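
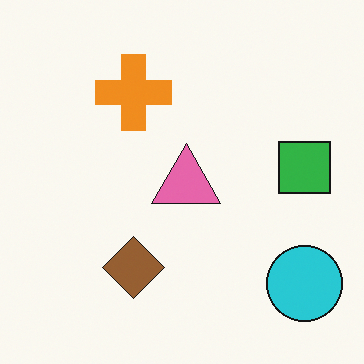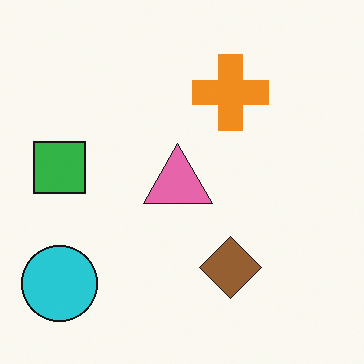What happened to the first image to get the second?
It was flipped horizontally (left ↔ right).

The cyan circle is in the bottom-right of the first image and the bottom-left of the second — shapes on opposite sides of the vertical midline have swapped in a mirror flip.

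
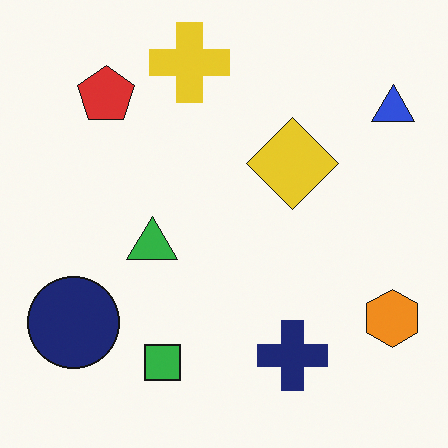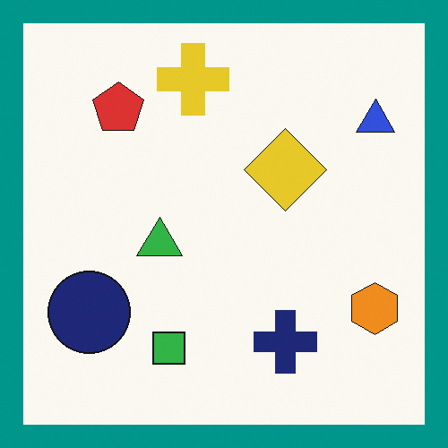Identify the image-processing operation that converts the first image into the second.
Framed with a teal border.

A solid teal frame runs around the edge of the second image, with the content slightly shrunk inside it.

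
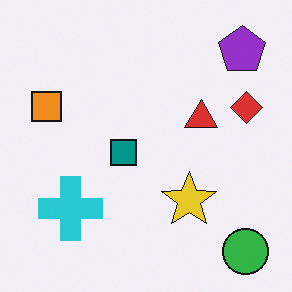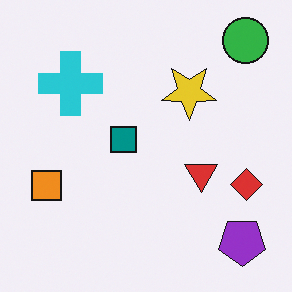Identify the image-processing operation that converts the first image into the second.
The second image is the first flipped vertically (top ↔ bottom).

The green circle is in the bottom-right of the first image and the top-right of the second — shapes on opposite sides of the horizontal midline have swapped in a mirror flip.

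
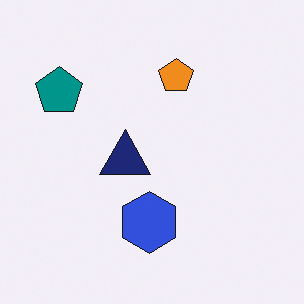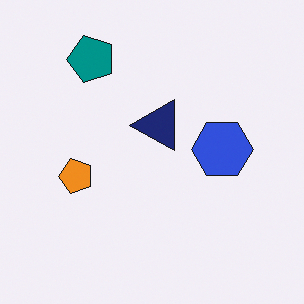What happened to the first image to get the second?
It was transposed (reflected across the top-left ↔ bottom-right diagonal).

Shapes have swapped their row and column positions — what was in the top-right is now in the bottom-left — a diagonal reflection.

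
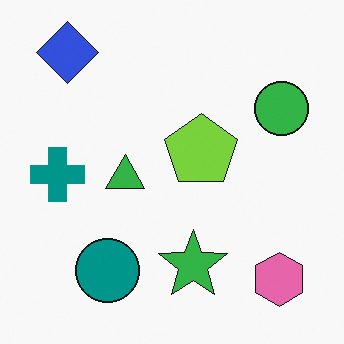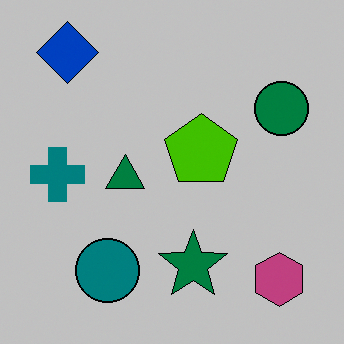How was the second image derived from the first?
The second image is the first aggressively posterized.

Each flat color has snapped to a coarser quantized level — most visibly, the near-white background has dropped to a flat grey.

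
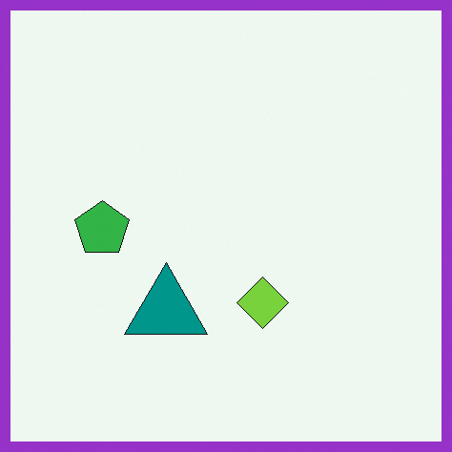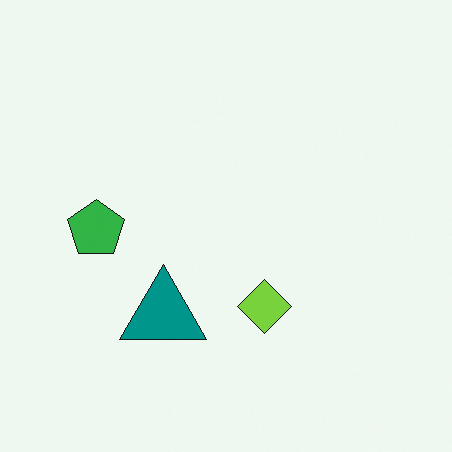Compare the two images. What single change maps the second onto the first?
This is the original image framed with a purple border.

A solid purple frame runs around the edge of the first image, with the content slightly shrunk inside it.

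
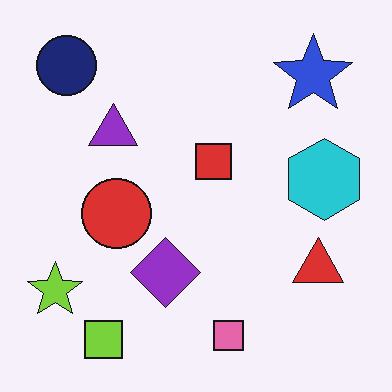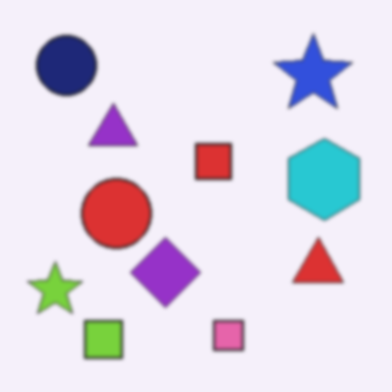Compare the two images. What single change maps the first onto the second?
The image was lightly blurred.

Shape edges and outlines are uniformly softened across the whole image.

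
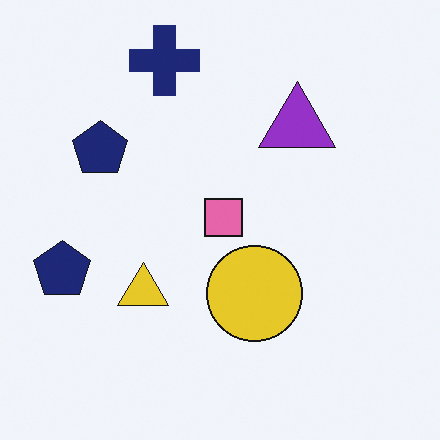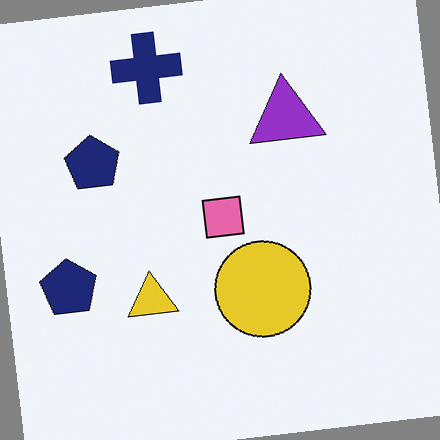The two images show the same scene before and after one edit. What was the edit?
The transformation is: rotated counter-clockwise by a slight angle.

Every shape is tilted by the same angle and the image corners show triangular fill wedges — a whole-image rotation by a non-right angle.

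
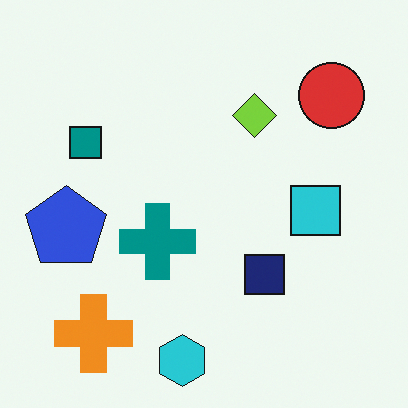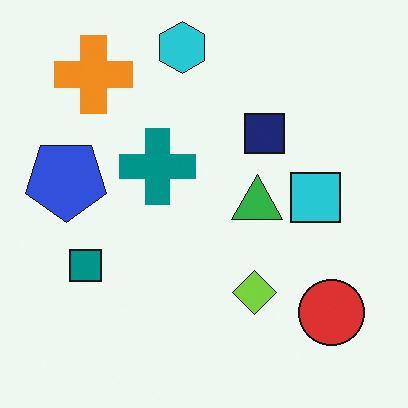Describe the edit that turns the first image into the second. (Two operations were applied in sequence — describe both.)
The image was flipped vertically (top ↔ bottom), then overlaid with an additional green triangle.

The cyan hexagon is in the bottom of the first image and the top of the second — shapes on opposite sides of the horizontal midline have swapped in a mirror flip. A green triangle appears in the second image that is absent from the first.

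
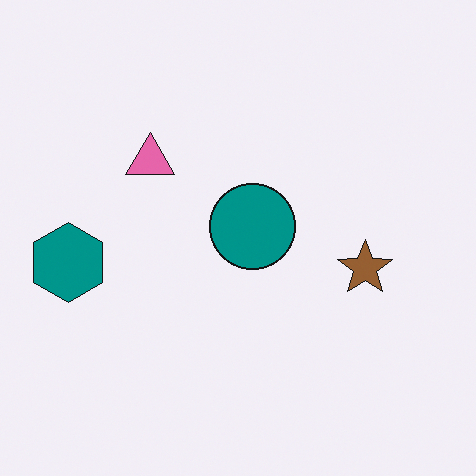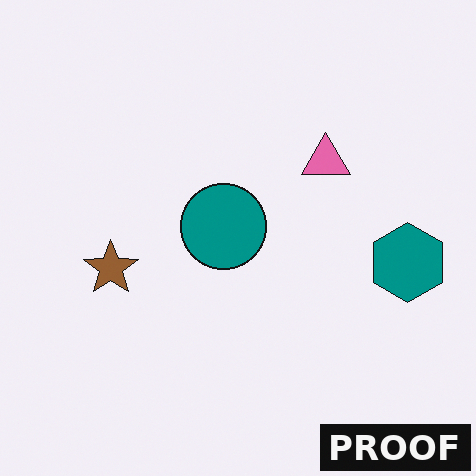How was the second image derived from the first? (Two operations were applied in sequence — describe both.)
Flipped horizontally (left ↔ right), then watermarked with the text "PROOF" in the lower-right corner.

The teal hexagon is in the left of the first image and the right of the second — shapes on opposite sides of the vertical midline have swapped in a mirror flip. A dark label reading "PROOF" appears in the lower-right corner.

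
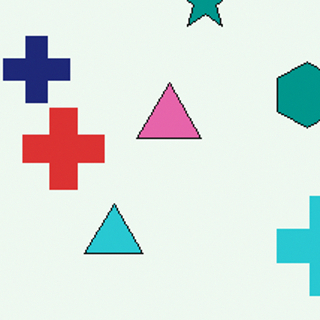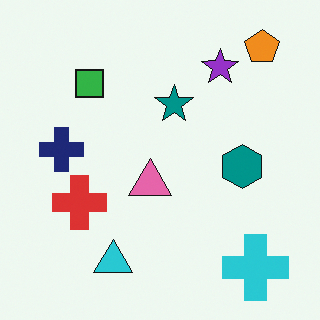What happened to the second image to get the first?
Cropped slightly and scaled back up.

The visible shapes are larger and the field of view is narrower; shapes near the original edges may be partly or wholly outside the frame — a crop-and-rescale.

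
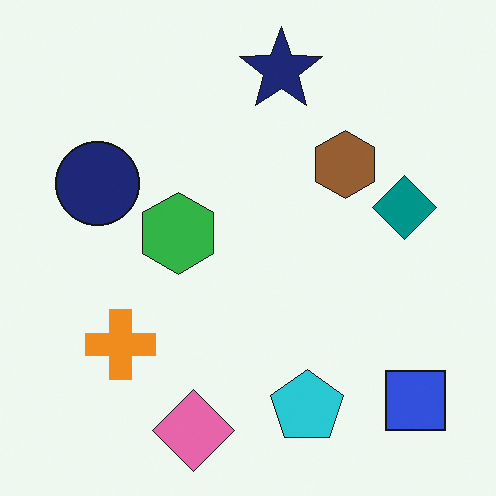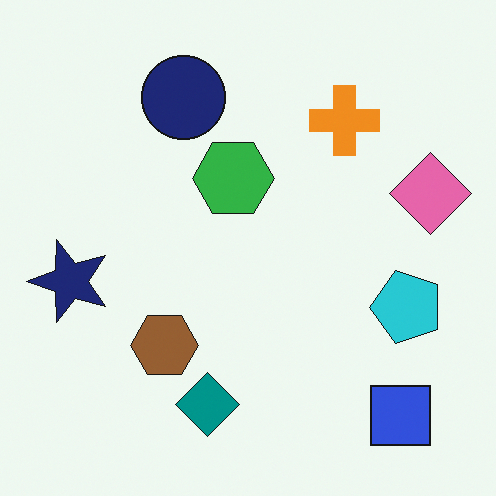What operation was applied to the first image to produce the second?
This is the original image transposed (reflected across the top-left ↔ bottom-right diagonal).

Shapes have swapped their row and column positions — what was in the top-right is now in the bottom-left — a diagonal reflection.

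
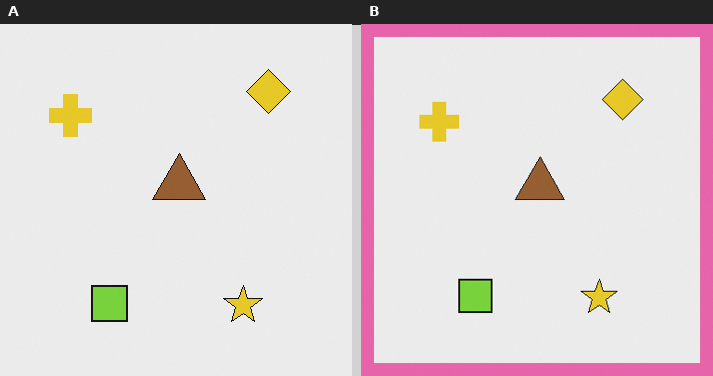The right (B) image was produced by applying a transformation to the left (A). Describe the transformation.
This is the original image framed with a pink border.

A solid pink frame runs around the edge of the right (B) image, with the content slightly shrunk inside it.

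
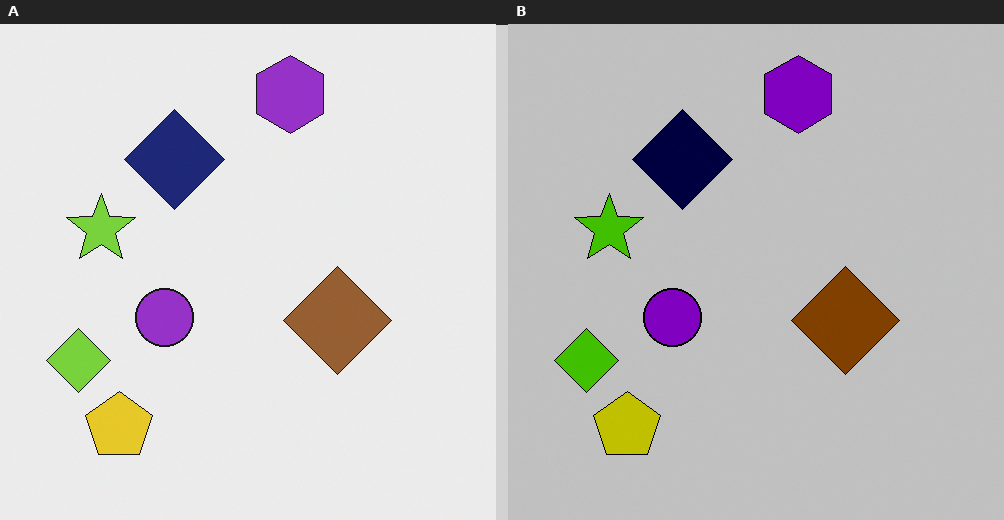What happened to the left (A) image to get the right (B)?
The right (B) image is the left (A) aggressively posterized.

Each flat color has snapped to a coarser quantized level — most visibly, the near-white background has dropped to a flat grey.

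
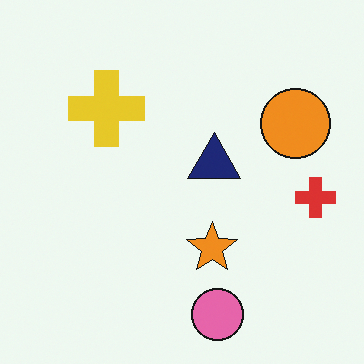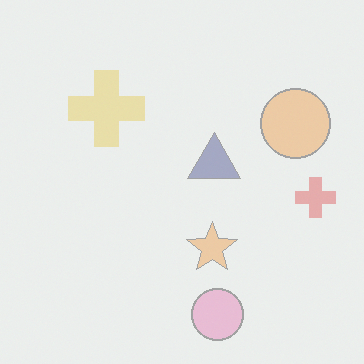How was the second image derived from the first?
This is the original image given much lower contrast.

Tones are pushed toward mid-grey across the whole image — a global contrast change.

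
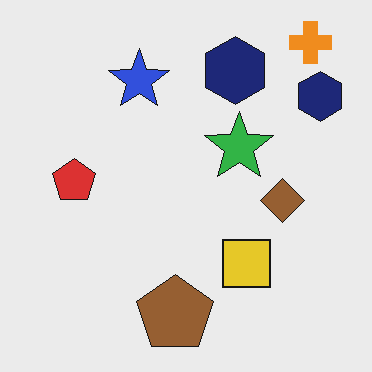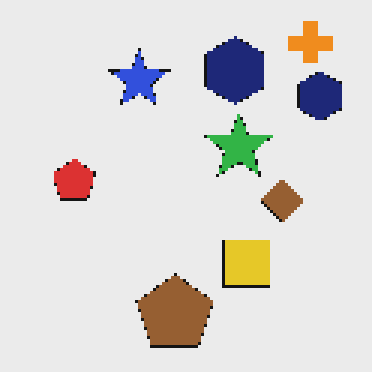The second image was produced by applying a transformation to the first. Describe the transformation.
It was lightly pixelated (a mild mosaic effect).

Shapes are reduced to large square blocks; fine edges and outlines are lost — a downscale-then-upscale (mosaic) effect.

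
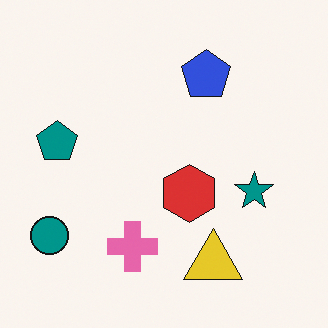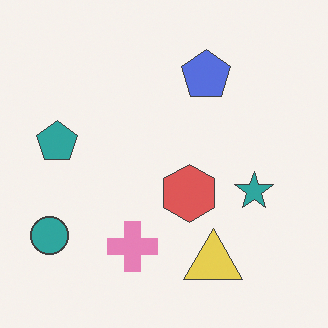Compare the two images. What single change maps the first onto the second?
The transformation is: given slightly reduced contrast.

Tones are pushed toward mid-grey across the whole image — a global contrast change.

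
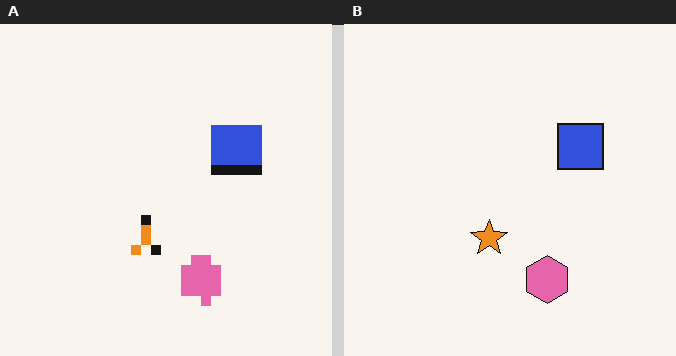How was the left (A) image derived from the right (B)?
The left (A) image is the right (B) coarsely pixelated.

Shapes are reduced to large square blocks; fine edges and outlines are lost — a downscale-then-upscale (mosaic) effect.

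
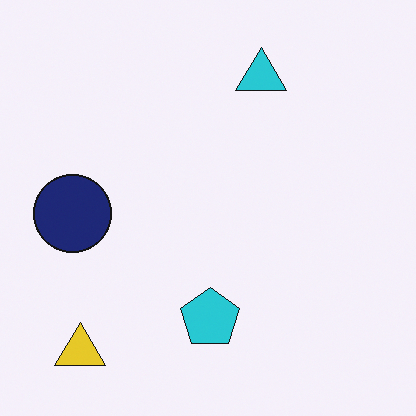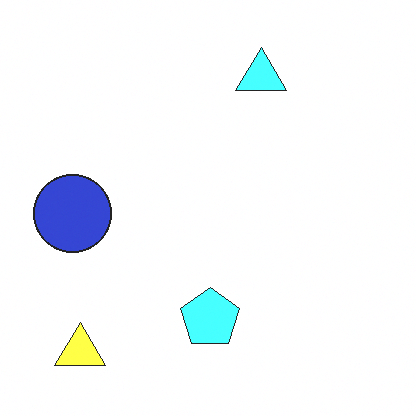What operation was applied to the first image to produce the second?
The image was noticeably brightened.

Every pixel — background and shapes alike — is uniformly brightened.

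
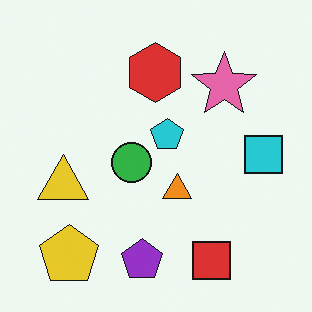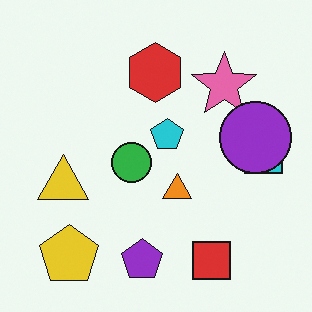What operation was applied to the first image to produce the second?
The second image is the first overlaid with an additional purple circle.

A purple circle appears in the second image that is absent from the first.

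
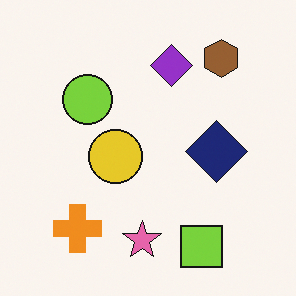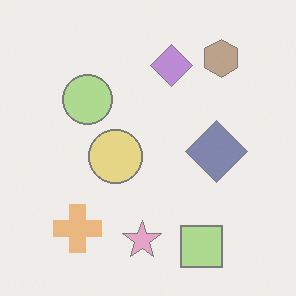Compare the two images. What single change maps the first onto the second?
This is the original image given much lower contrast.

Tones are pushed toward mid-grey across the whole image — a global contrast change.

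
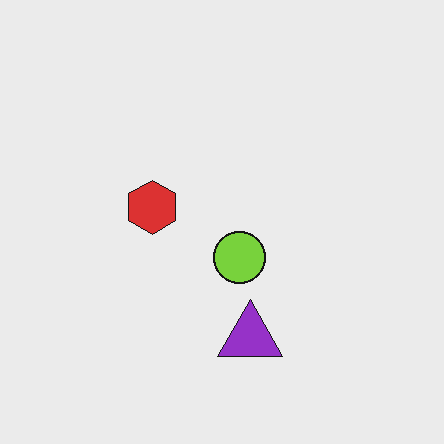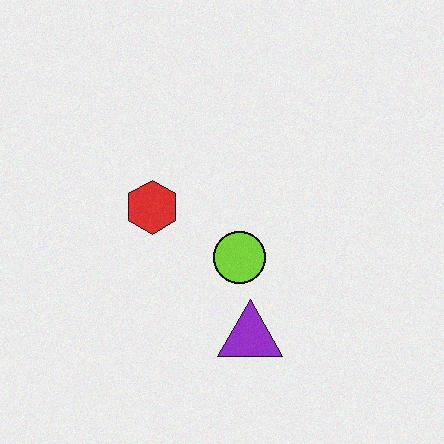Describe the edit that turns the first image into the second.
The image was degraded with subtle gaussian noise.

Random speckle covers the whole image, including the flat background.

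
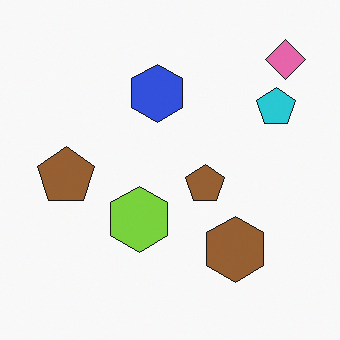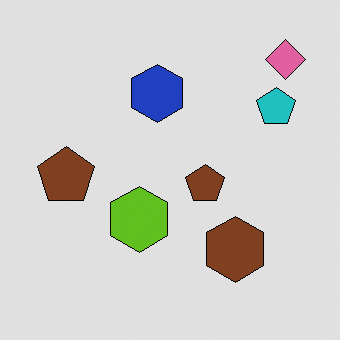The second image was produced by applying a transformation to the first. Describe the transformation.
Moderately posterized.

Each flat color has snapped to a coarser quantized level — most visibly, the near-white background has dropped to a flat grey.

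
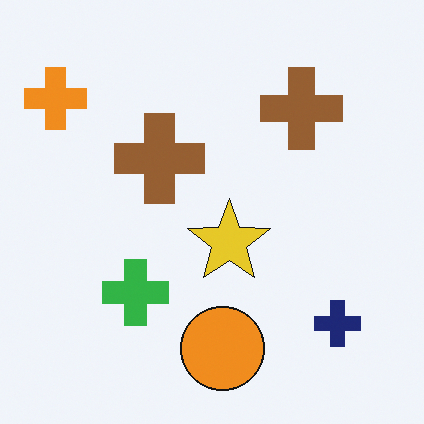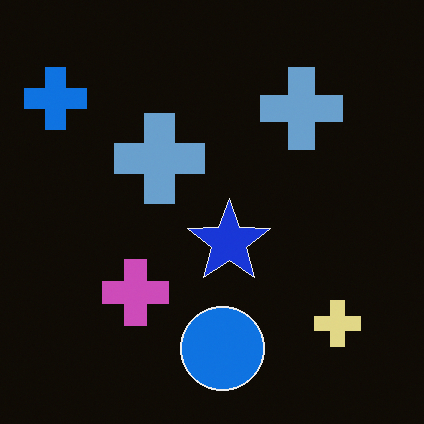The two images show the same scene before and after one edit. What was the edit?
The second image is the first color-inverted (negative).

The light background has become dark and every shape's color is its complement — a photographic negative.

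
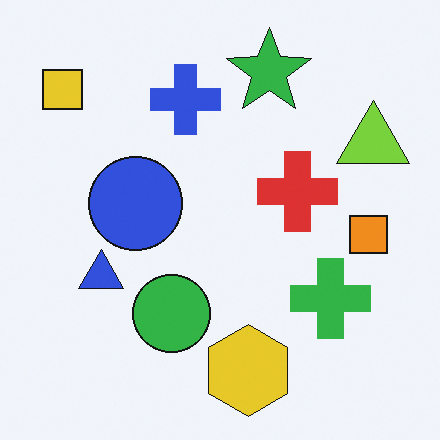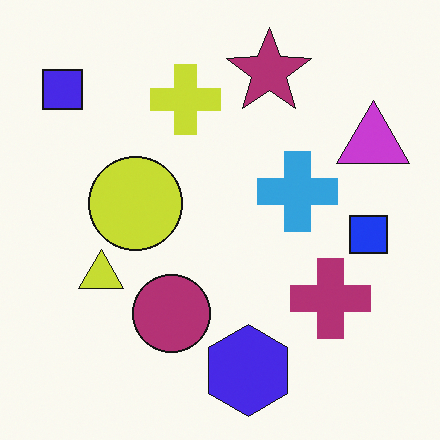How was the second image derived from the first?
This is the original image hue-shifted through roughly half the color wheel.

Every shape's color has rotated by the same amount around the hue wheel — a uniform hue shift.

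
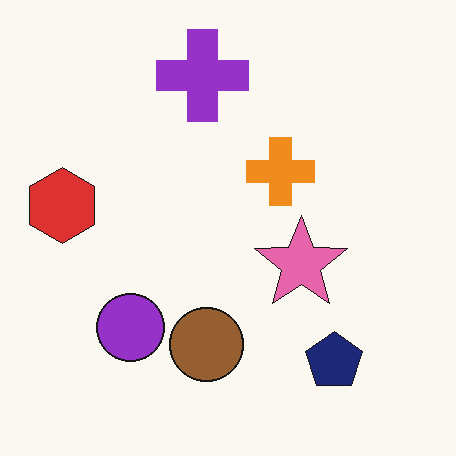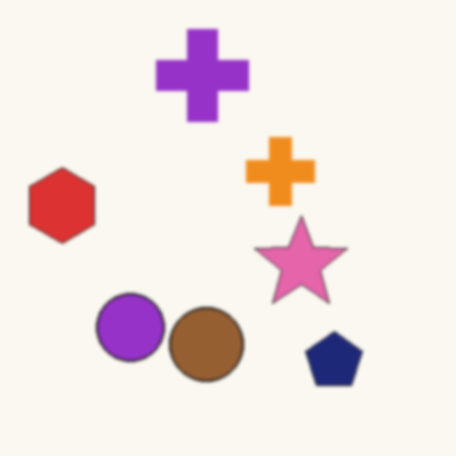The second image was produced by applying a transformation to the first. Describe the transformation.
The second image is the first lightly blurred.

Shape edges and outlines are uniformly softened across the whole image.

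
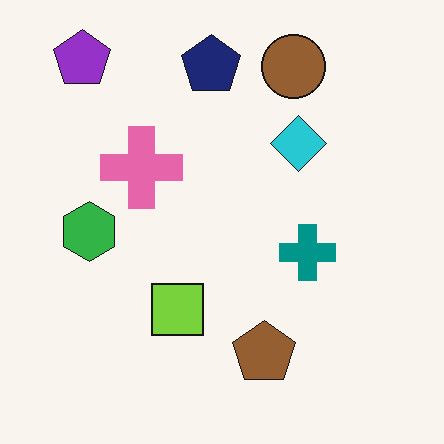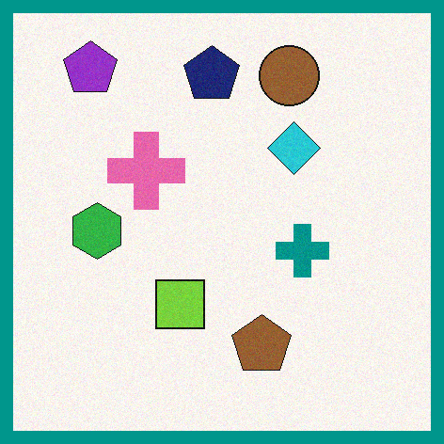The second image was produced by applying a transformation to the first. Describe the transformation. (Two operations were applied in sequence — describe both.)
The image was degraded with subtle gaussian noise, then framed with a teal border.

Random speckle covers the whole image, including the flat background. A solid teal frame runs around the edge of the second image, with the content slightly shrunk inside it.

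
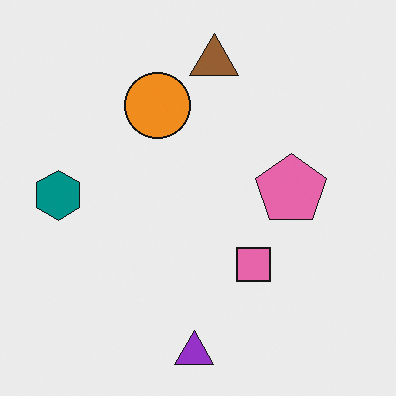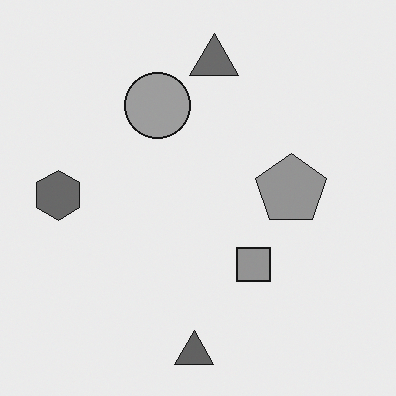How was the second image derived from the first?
This is the original image converted to grayscale.

All color is removed — every shape is now a shade of grey.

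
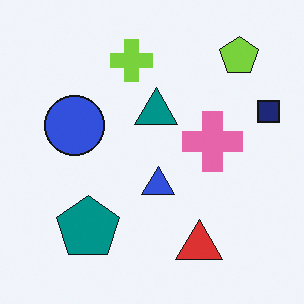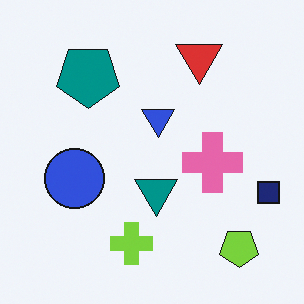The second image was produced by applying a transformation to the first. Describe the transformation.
Flipped vertically (top ↔ bottom).

The lime pentagon is in the top-right of the first image and the bottom-right of the second — shapes on opposite sides of the horizontal midline have swapped in a mirror flip.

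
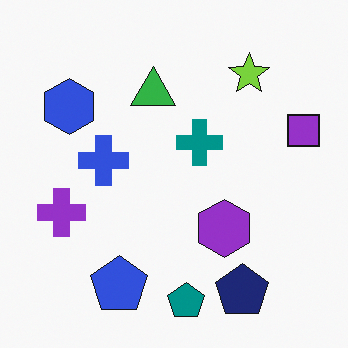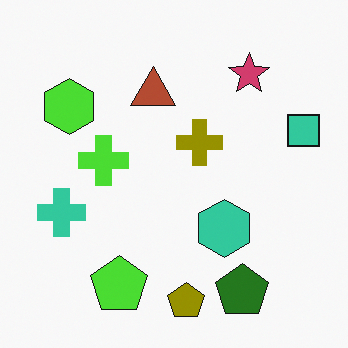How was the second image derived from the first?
The image was hue-shifted by a large amount.

Every shape's color has rotated by the same amount around the hue wheel — a uniform hue shift.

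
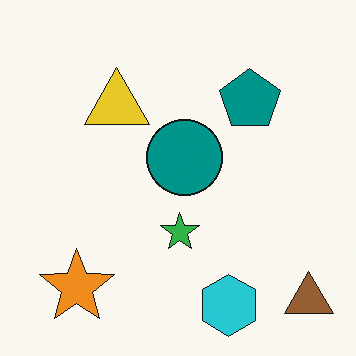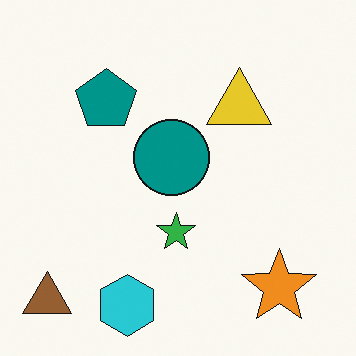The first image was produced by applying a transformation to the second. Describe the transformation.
The image was flipped horizontally (left ↔ right).

The brown triangle is in the bottom-left of the second image and the bottom-right of the first — shapes on opposite sides of the vertical midline have swapped in a mirror flip.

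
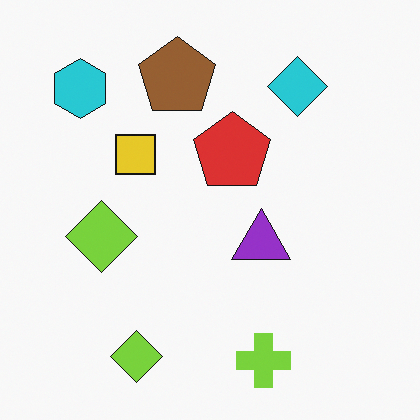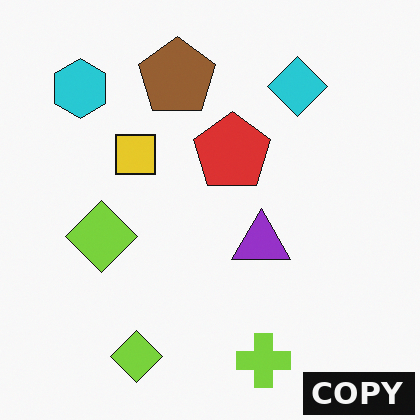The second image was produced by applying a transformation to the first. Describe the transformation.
The image was watermarked with the text "COPY" in the lower-right corner.

A dark label reading "COPY" appears in the lower-right corner.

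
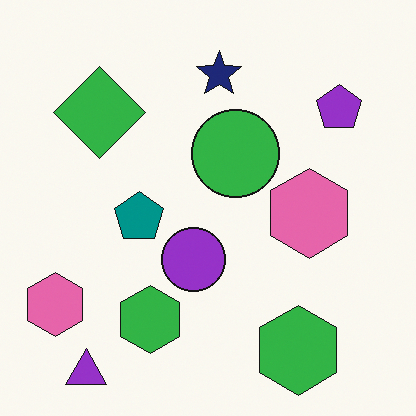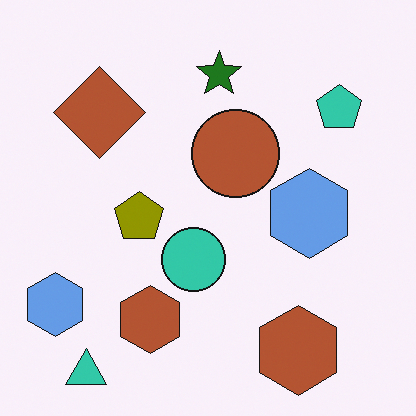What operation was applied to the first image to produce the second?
This is the original image hue-shifted by a large amount.

Every shape's color has rotated by the same amount around the hue wheel — a uniform hue shift.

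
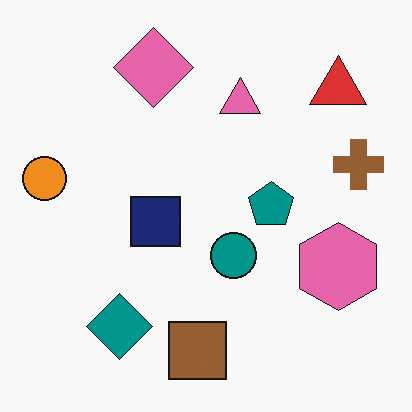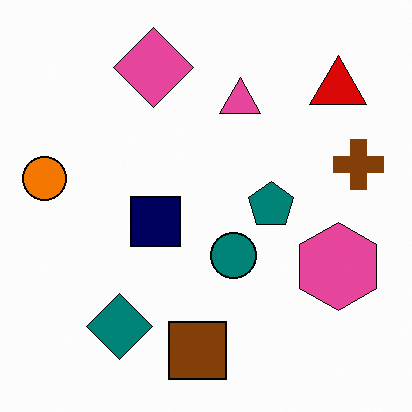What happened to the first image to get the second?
It was given slightly increased contrast.

Tones are pushed away from mid-grey across the whole image — a global contrast change.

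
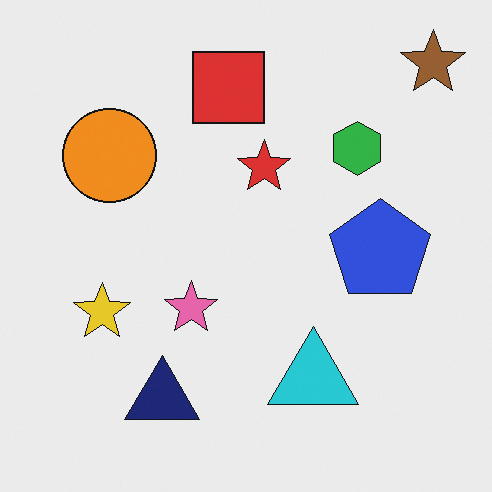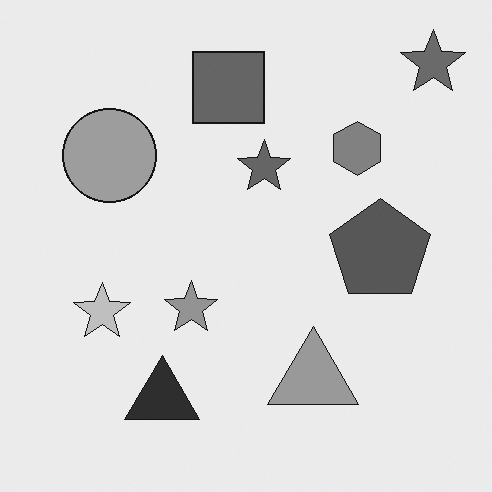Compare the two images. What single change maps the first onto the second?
The transformation is: converted to grayscale.

All color is removed — every shape is now a shade of grey.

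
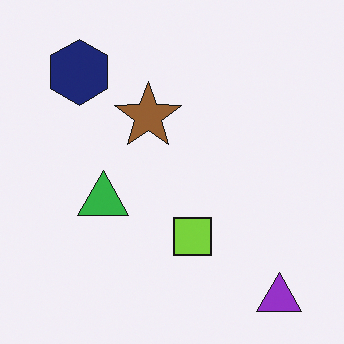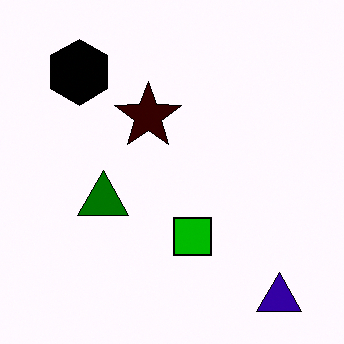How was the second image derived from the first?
Boosted in contrast.

Tones are pushed away from mid-grey across the whole image — a global contrast change.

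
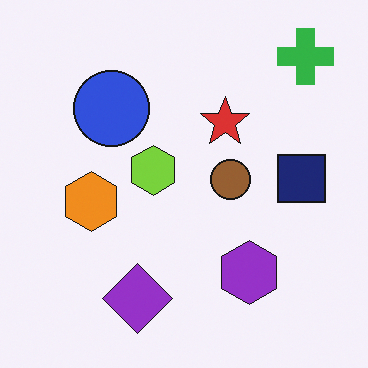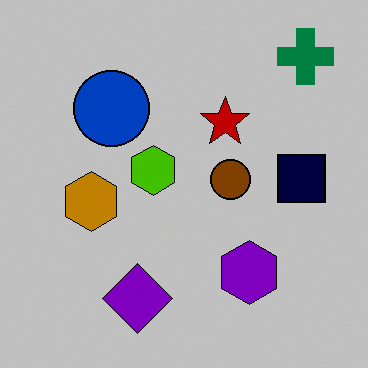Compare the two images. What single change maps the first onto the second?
This is the original image heavily posterized to just a handful of flat colors.

Each flat color has snapped to a coarser quantized level — most visibly, the near-white background has dropped to a flat grey.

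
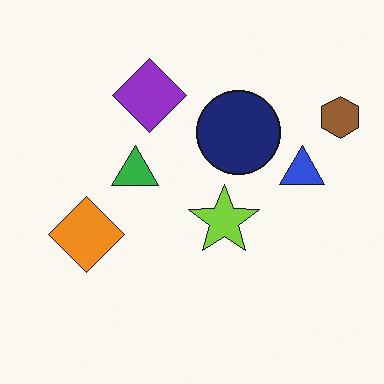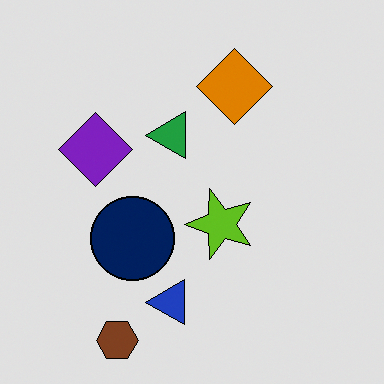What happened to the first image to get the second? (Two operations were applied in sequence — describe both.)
The image was transposed (reflected across the top-left ↔ bottom-right diagonal), then posterized to a reduced palette.

Shapes have swapped their row and column positions — what was in the top-right is now in the bottom-left — a diagonal reflection. Each flat color has snapped to a coarser quantized level — most visibly, the near-white background has dropped to a flat grey.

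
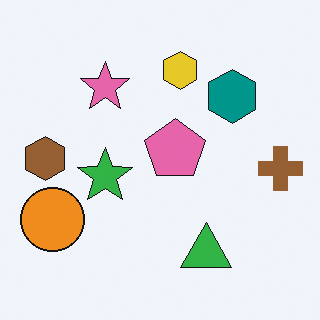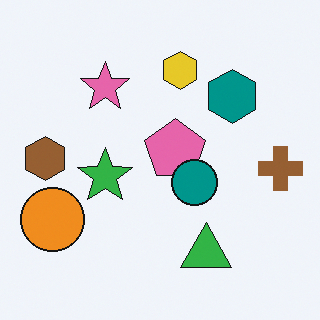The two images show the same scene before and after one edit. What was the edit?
It was overlaid with an additional teal circle.

A teal circle appears in the second image that is absent from the first.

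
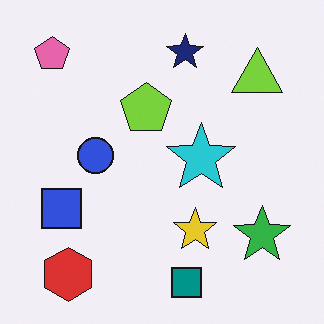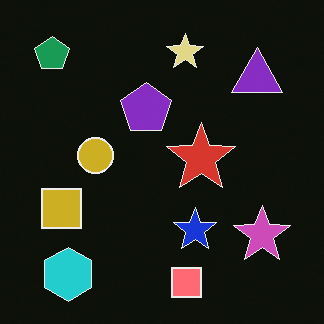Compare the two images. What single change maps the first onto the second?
The second image is the first color-inverted (negative).

The light background has become dark and every shape's color is its complement — a photographic negative.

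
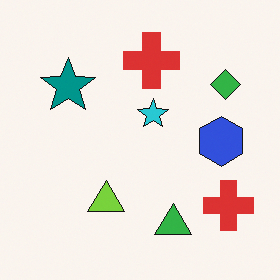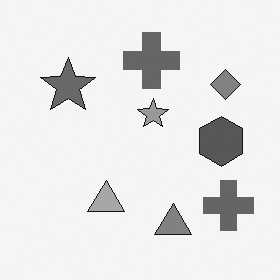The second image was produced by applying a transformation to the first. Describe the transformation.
The second image is the first converted to grayscale.

All color is removed — every shape is now a shade of grey.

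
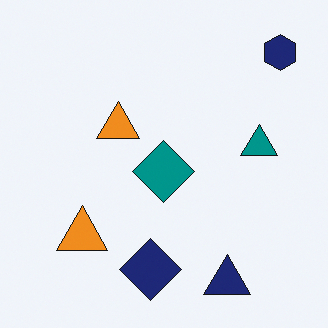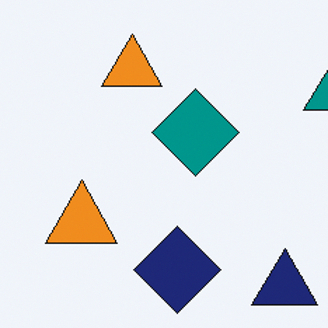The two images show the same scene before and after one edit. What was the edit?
The image was cropped slightly and scaled back up.

The visible shapes are larger and the field of view is narrower; shapes near the original edges may be partly or wholly outside the frame — a crop-and-rescale.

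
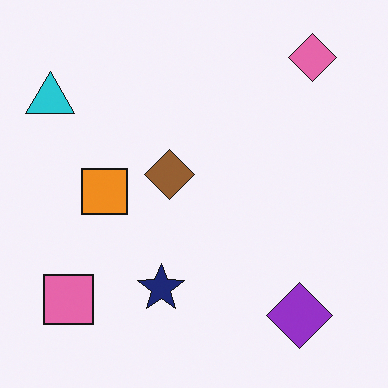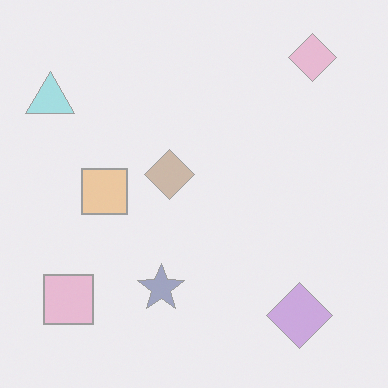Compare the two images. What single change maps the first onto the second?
It was given much lower contrast.

Tones are pushed toward mid-grey across the whole image — a global contrast change.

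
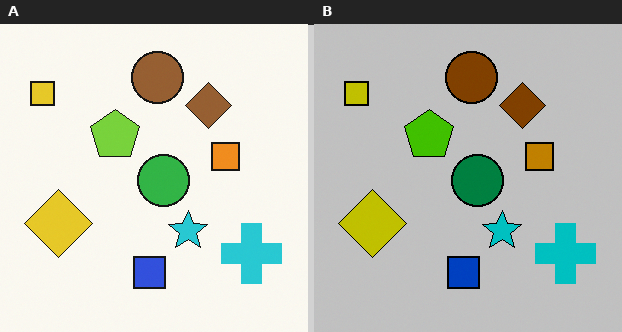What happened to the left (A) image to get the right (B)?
The image was heavily posterized to just a handful of flat colors.

Each flat color has snapped to a coarser quantized level — most visibly, the near-white background has dropped to a flat grey.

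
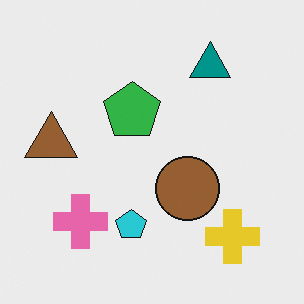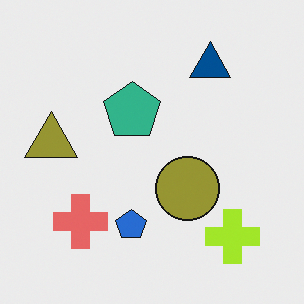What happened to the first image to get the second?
This is the original image hue-shifted by a small amount.

Every shape's color has rotated by the same amount around the hue wheel — a uniform hue shift.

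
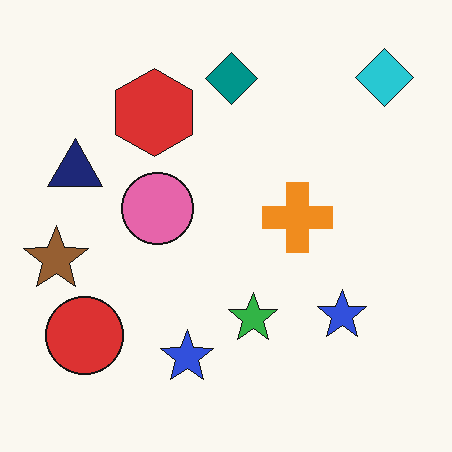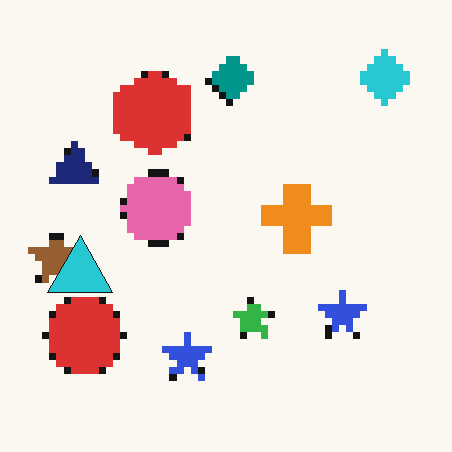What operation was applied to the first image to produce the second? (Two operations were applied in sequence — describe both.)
The second image is the first moderately pixelated, then overlaid with an additional cyan triangle.

Shapes are reduced to large square blocks; fine edges and outlines are lost — a downscale-then-upscale (mosaic) effect. A cyan triangle appears in the second image that is absent from the first.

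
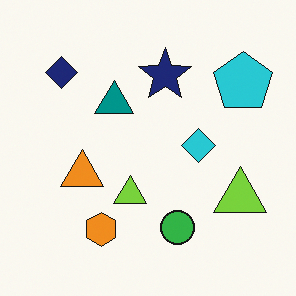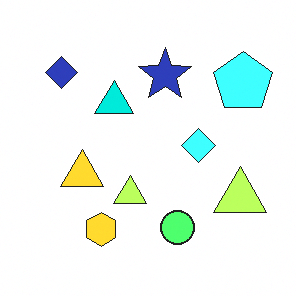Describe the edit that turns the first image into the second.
Noticeably brightened.

Every pixel — background and shapes alike — is uniformly brightened.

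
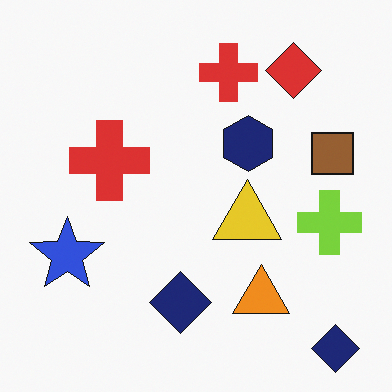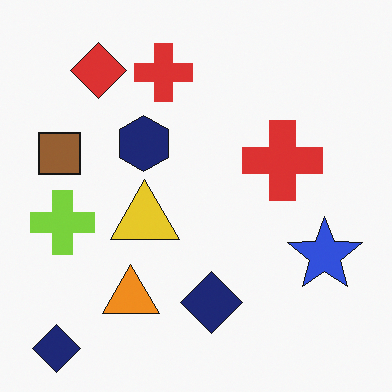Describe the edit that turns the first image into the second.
Flipped horizontally (left ↔ right).

The brown square is in the right of the first image and the left of the second — shapes on opposite sides of the vertical midline have swapped in a mirror flip.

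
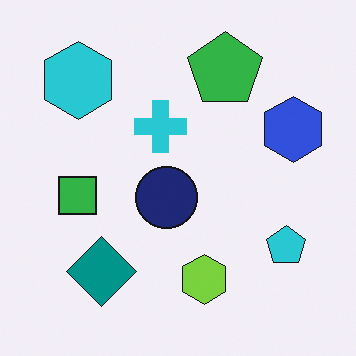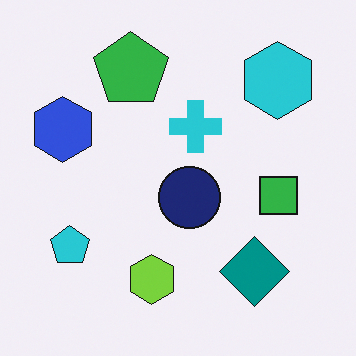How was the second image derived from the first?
The second image is the first flipped horizontally (left ↔ right).

The blue hexagon is in the right of the first image and the left of the second — shapes on opposite sides of the vertical midline have swapped in a mirror flip.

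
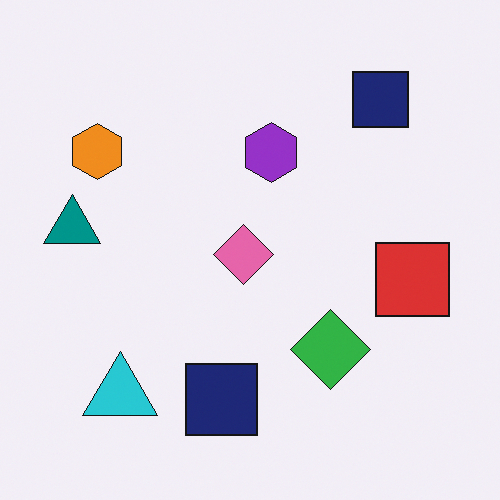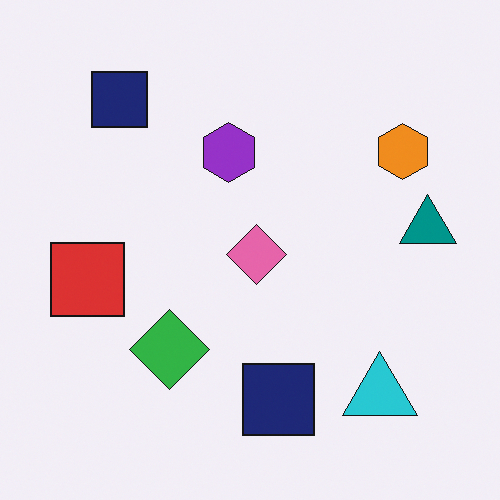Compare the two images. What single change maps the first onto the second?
The transformation is: flipped horizontally (left ↔ right).

The teal triangle is in the left of the first image and the right of the second — shapes on opposite sides of the vertical midline have swapped in a mirror flip.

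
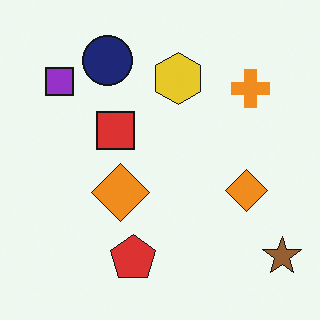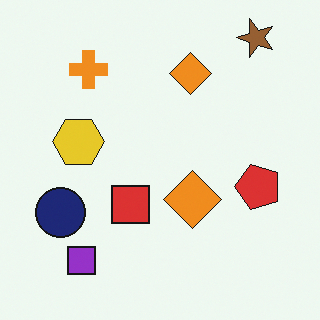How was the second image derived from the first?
This is the original image rotated 90° counter-clockwise.

The brown star sits in the bottom-right of the first image and the top-right of the second — consistent with a whole-image 90° counter-clockwise rotation.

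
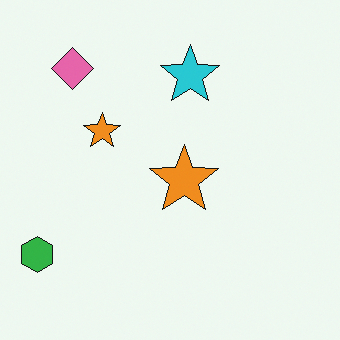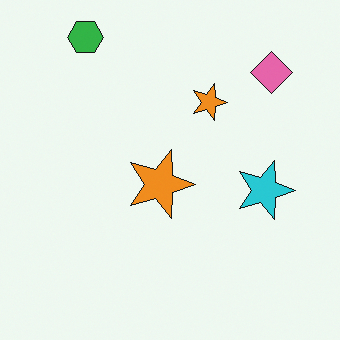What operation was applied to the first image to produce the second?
Rotated 90° clockwise.

The green hexagon sits in the bottom-left of the first image and the top-left of the second — consistent with a whole-image 90° clockwise rotation.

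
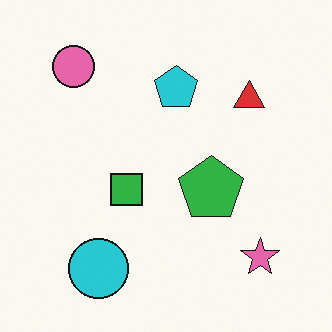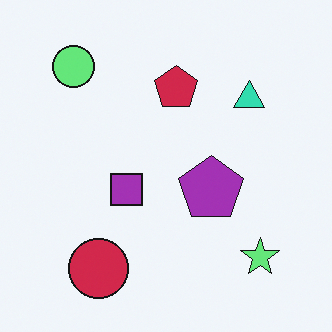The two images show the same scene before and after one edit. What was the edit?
The image was hue-shifted by a large amount.

Every shape's color has rotated by the same amount around the hue wheel — a uniform hue shift.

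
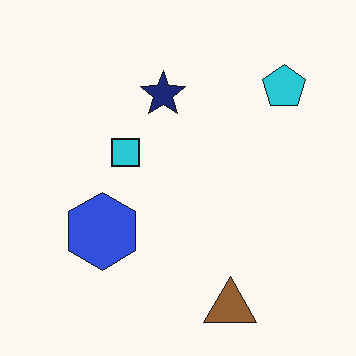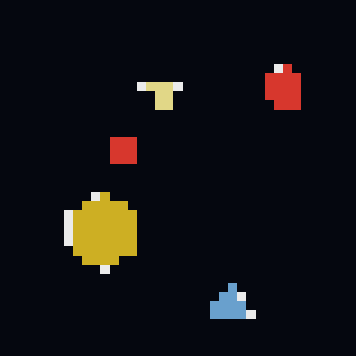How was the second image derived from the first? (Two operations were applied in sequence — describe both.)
Color-inverted (negative), then heavily pixelated into large blocks.

The light background has become dark and every shape's color is its complement — a photographic negative. Shapes are reduced to large square blocks; fine edges and outlines are lost — a downscale-then-upscale (mosaic) effect.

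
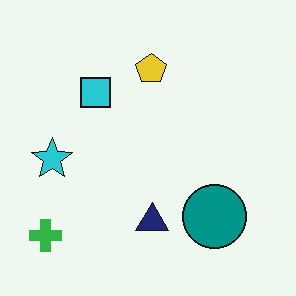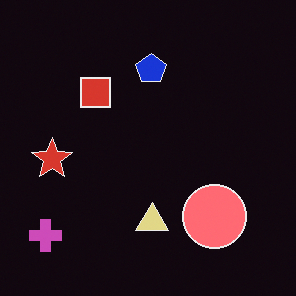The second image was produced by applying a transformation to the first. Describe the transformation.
Color-inverted (negative).

The light background has become dark and every shape's color is its complement — a photographic negative.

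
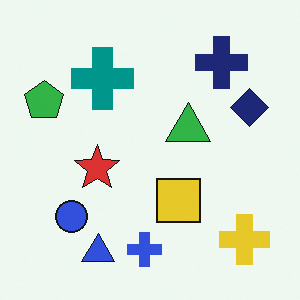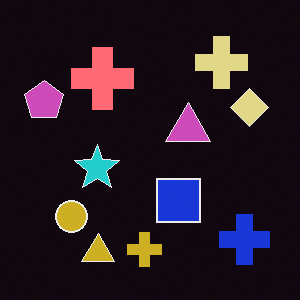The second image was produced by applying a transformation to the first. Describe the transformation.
It was color-inverted (negative).

The light background has become dark and every shape's color is its complement — a photographic negative.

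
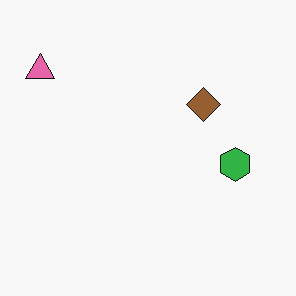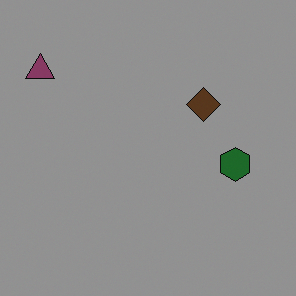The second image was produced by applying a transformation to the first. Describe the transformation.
This is the original image darkened a lot.

Every pixel — background and shapes alike — is uniformly darkened.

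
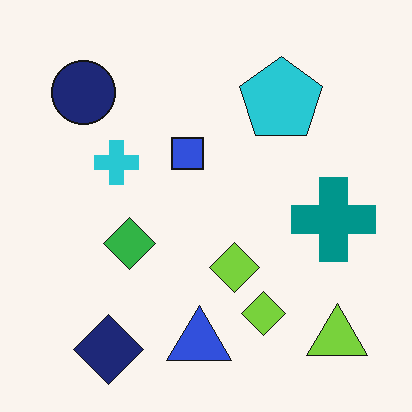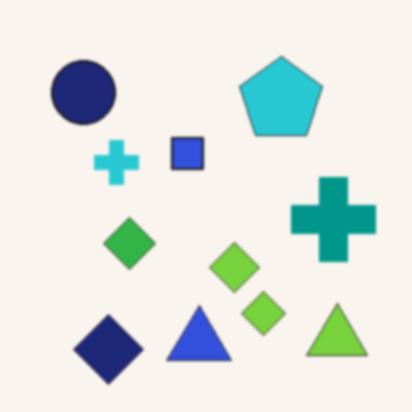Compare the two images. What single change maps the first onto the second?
The transformation is: slightly softened.

Shape edges and outlines are uniformly softened across the whole image.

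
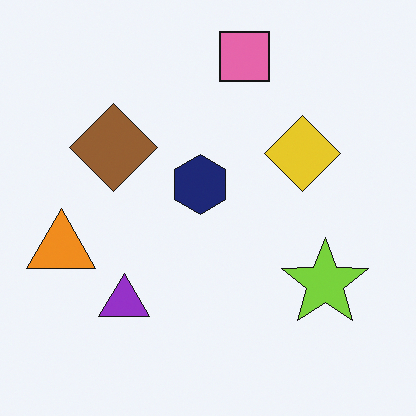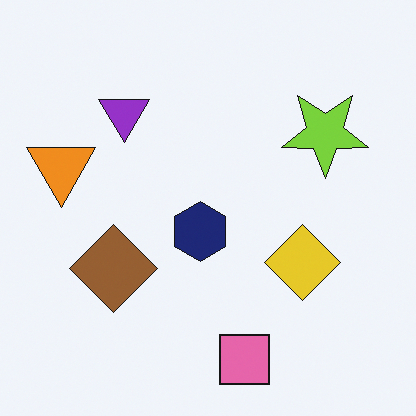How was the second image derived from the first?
The second image is the first flipped vertically (top ↔ bottom).

The pink square is in the top of the first image and the bottom of the second — shapes on opposite sides of the horizontal midline have swapped in a mirror flip.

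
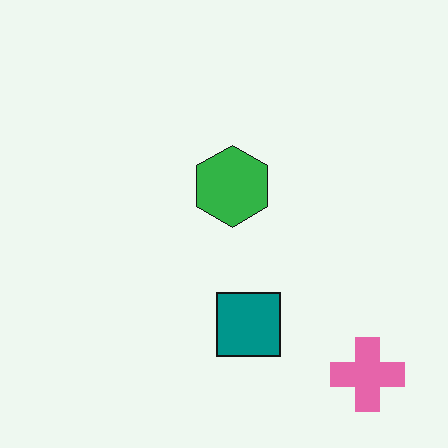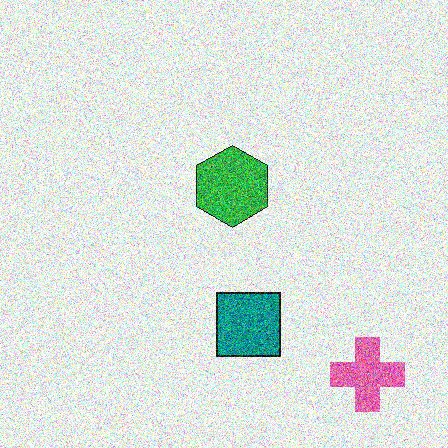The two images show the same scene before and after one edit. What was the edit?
The second image is the first degraded with a thick layer of grain.

Random speckle covers the whole image, including the flat background.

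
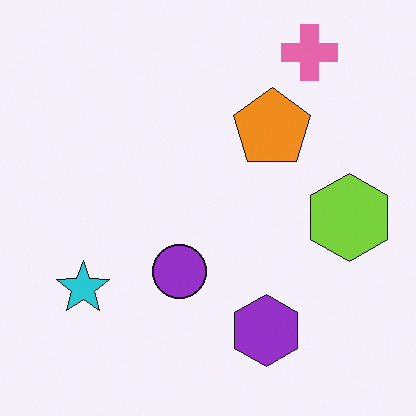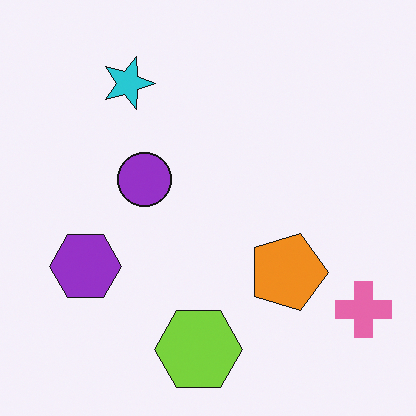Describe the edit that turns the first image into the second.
The second image is the first rotated 90° clockwise.

The pink cross sits in the top-right of the first image and the bottom-right of the second — consistent with a whole-image 90° clockwise rotation.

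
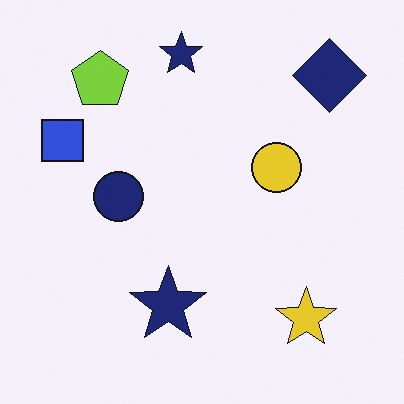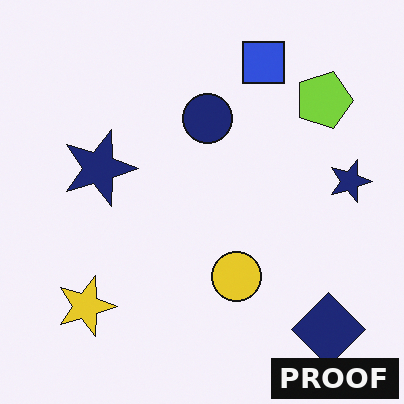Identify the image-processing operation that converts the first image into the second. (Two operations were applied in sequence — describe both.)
Rotated 90° clockwise, then watermarked with the text "PROOF" in the lower-right corner.

The navy diamond sits in the top-right of the first image and the bottom-right of the second — consistent with a whole-image 90° clockwise rotation. A dark label reading "PROOF" appears in the lower-right corner.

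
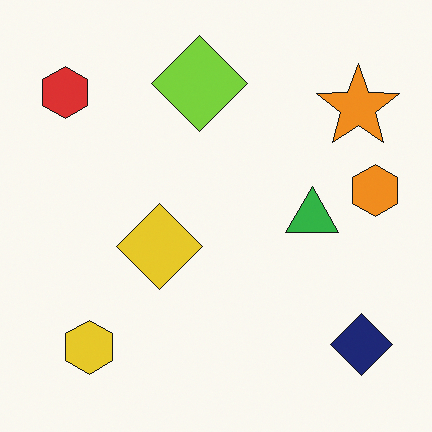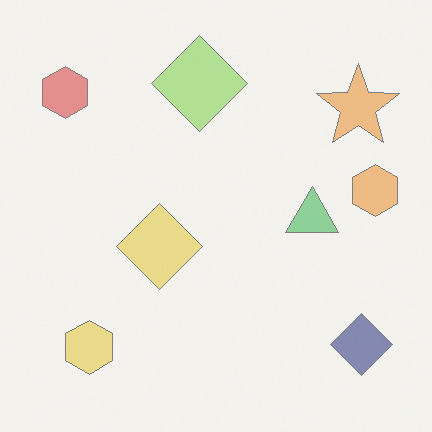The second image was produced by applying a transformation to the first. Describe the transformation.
The second image is the first washed out (contrast reduced).

Tones are pushed toward mid-grey across the whole image — a global contrast change.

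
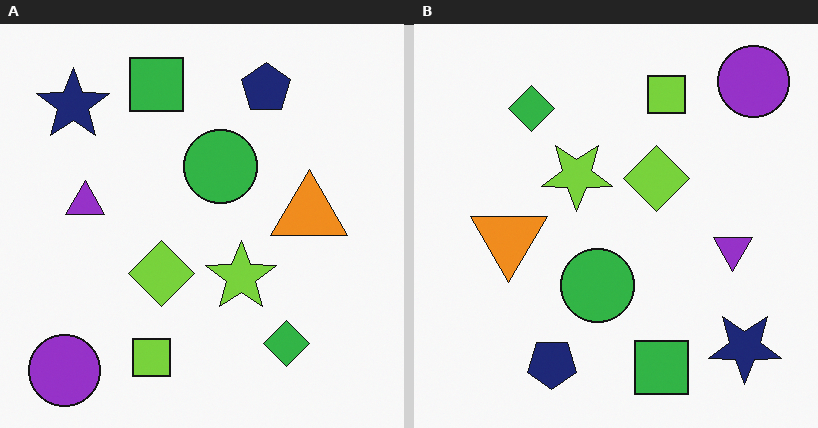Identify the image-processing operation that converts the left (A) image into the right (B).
The transformation is: rotated 180°.

The purple circle sits in the bottom-left of the left (A) image and the top-right of the right (B) — consistent with a whole-image 180° rotation.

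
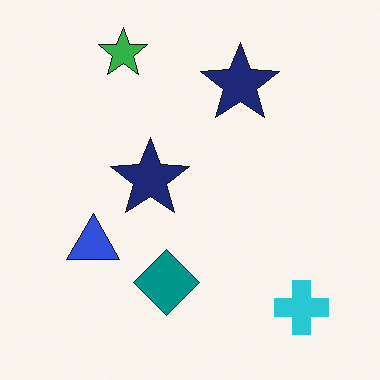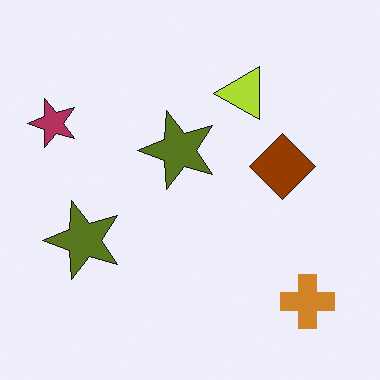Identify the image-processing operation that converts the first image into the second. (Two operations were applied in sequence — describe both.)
This is the original image hue-shifted through roughly half the color wheel, then transposed (reflected across the top-left ↔ bottom-right diagonal).

Every shape's color has rotated by the same amount around the hue wheel — a uniform hue shift. Shapes have swapped their row and column positions — what was in the top-right is now in the bottom-left — a diagonal reflection.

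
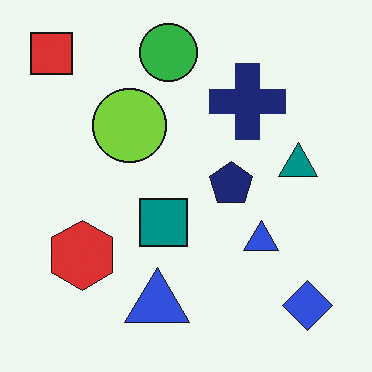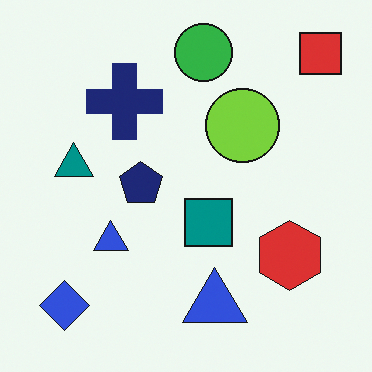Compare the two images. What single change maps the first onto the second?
Flipped horizontally (left ↔ right).

The red square is in the top-left of the first image and the top-right of the second — shapes on opposite sides of the vertical midline have swapped in a mirror flip.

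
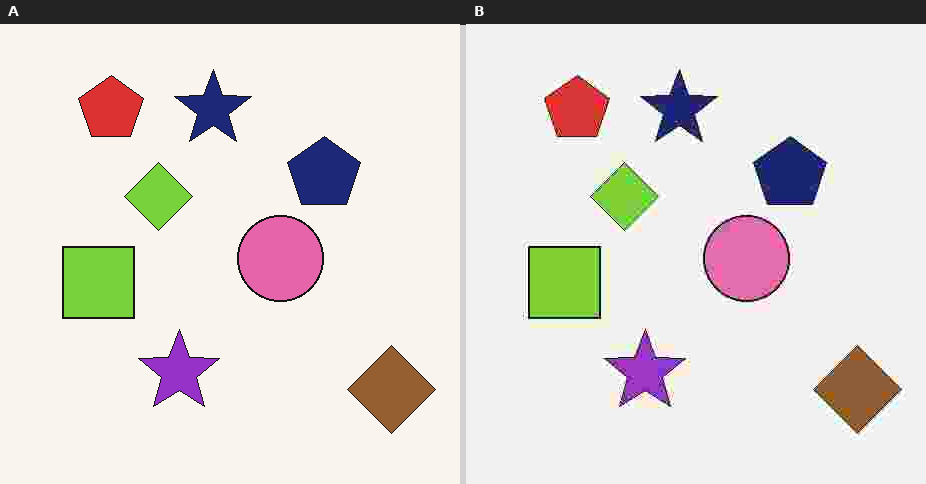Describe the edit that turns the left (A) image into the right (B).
The transformation is: degraded with heavy JPEG compression.

Blocky 8×8 compression artifacts appear around shape edges and the flat background shows ringing — characteristic JPEG degradation.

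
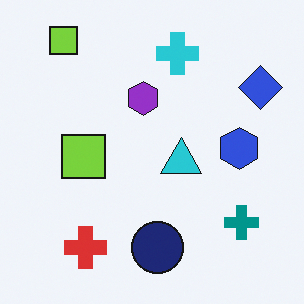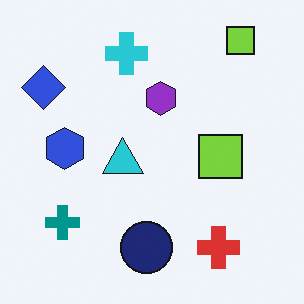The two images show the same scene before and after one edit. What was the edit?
The image was flipped horizontally (left ↔ right).

The blue diamond is in the top-right of the first image and the top-left of the second — shapes on opposite sides of the vertical midline have swapped in a mirror flip.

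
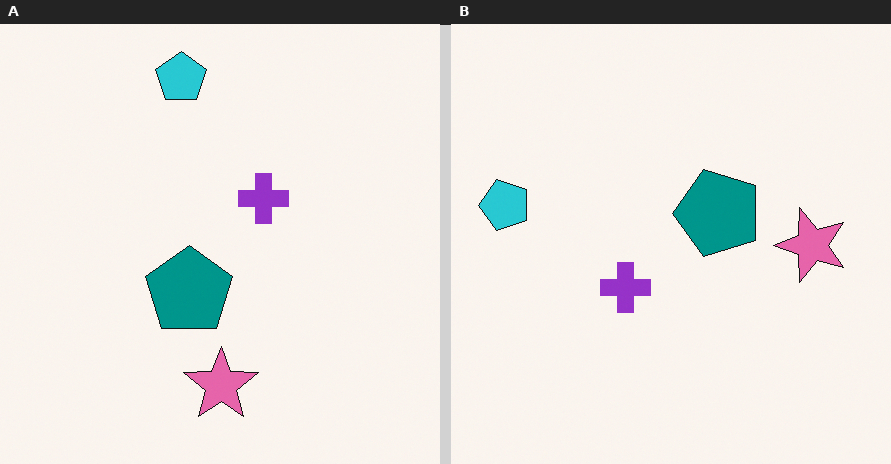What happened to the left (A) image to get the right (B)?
It was transposed (reflected across the top-left ↔ bottom-right diagonal).

Shapes have swapped their row and column positions — what was in the top-right is now in the bottom-left — a diagonal reflection.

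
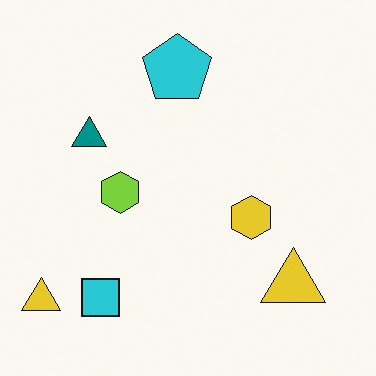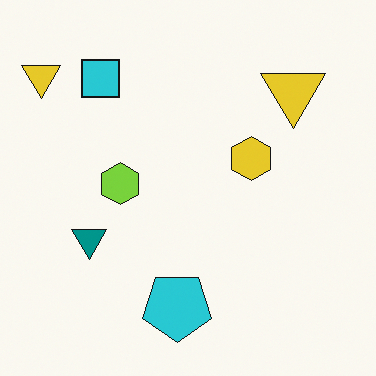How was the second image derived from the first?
Flipped vertically (top ↔ bottom).

The cyan pentagon is in the top of the first image and the bottom of the second — shapes on opposite sides of the horizontal midline have swapped in a mirror flip.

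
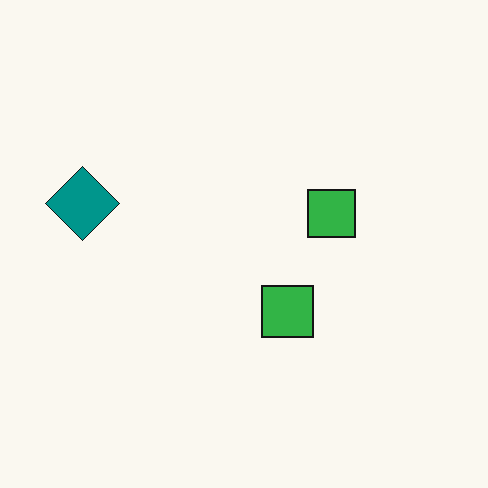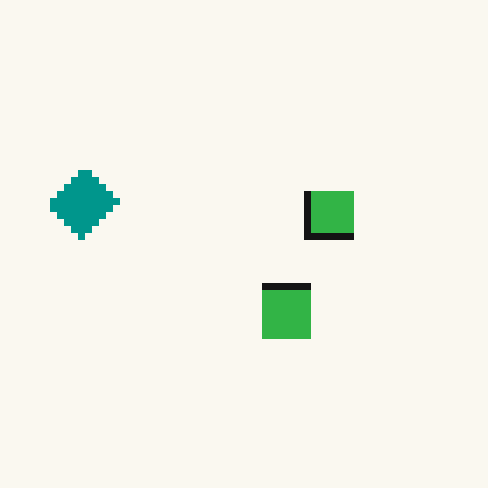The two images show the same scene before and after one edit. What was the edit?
The image was moderately pixelated.

Shapes are reduced to large square blocks; fine edges and outlines are lost — a downscale-then-upscale (mosaic) effect.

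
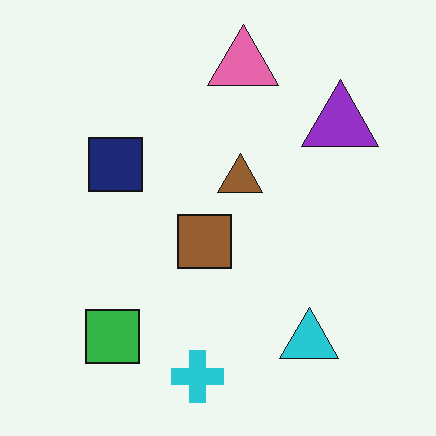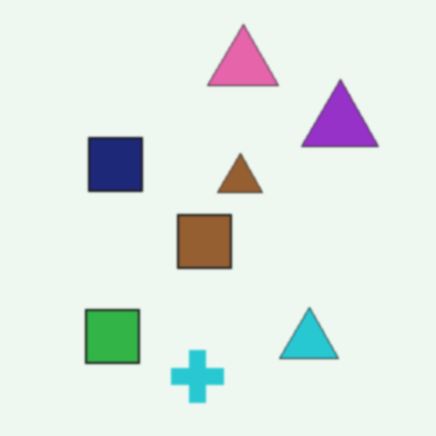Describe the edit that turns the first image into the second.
This is the original image lightly blurred.

Shape edges and outlines are uniformly softened across the whole image.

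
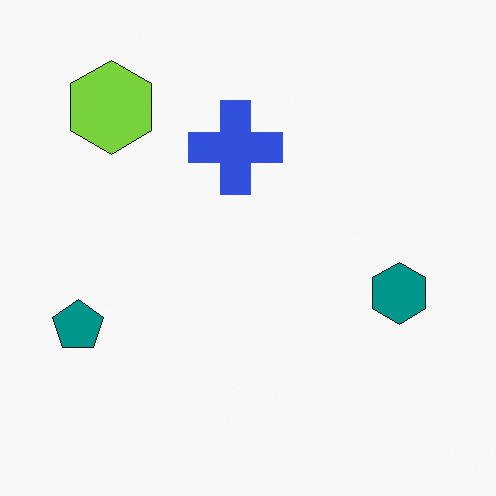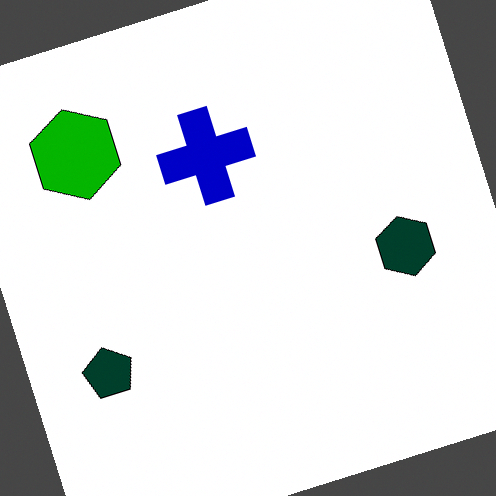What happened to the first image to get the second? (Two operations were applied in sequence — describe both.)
This is the original image given much higher contrast, then rotated counter-clockwise by a moderate amount.

Tones are pushed away from mid-grey across the whole image — a global contrast change. Every shape is tilted by the same angle and the image corners show triangular fill wedges — a whole-image rotation by a non-right angle.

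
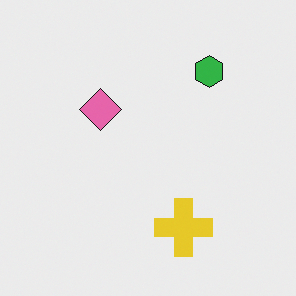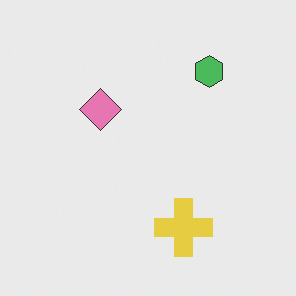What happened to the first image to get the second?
It was given slightly reduced contrast.

Tones are pushed toward mid-grey across the whole image — a global contrast change.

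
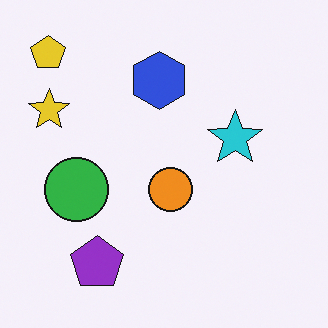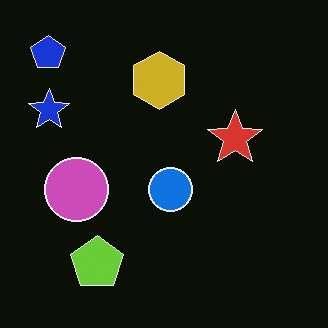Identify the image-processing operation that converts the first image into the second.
This is the original image color-inverted (negative).

The light background has become dark and every shape's color is its complement — a photographic negative.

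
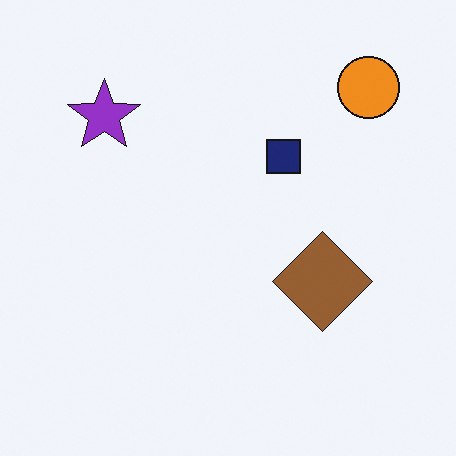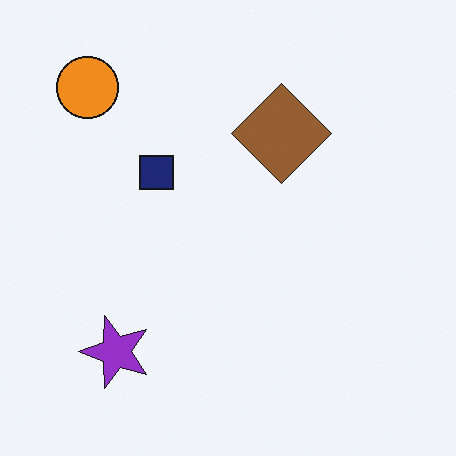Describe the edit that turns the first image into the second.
Rotated 90° counter-clockwise.

The orange circle sits in the top-right of the first image and the top-left of the second — consistent with a whole-image 90° counter-clockwise rotation.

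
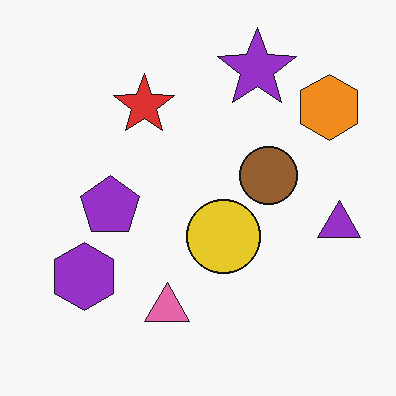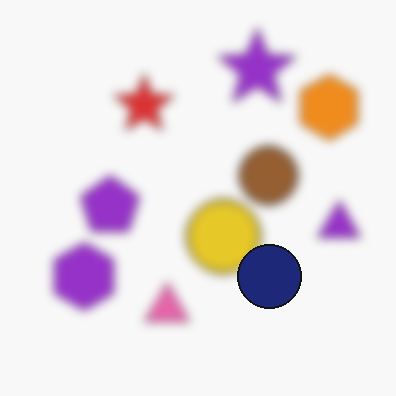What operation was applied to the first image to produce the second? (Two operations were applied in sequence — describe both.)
The second image is the first strongly gaussian-blurred, then overlaid with an additional navy circle.

Shape edges and outlines are uniformly softened across the whole image. A navy circle appears in the second image that is absent from the first.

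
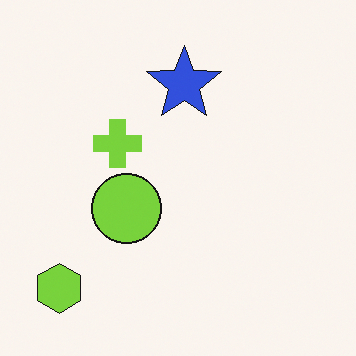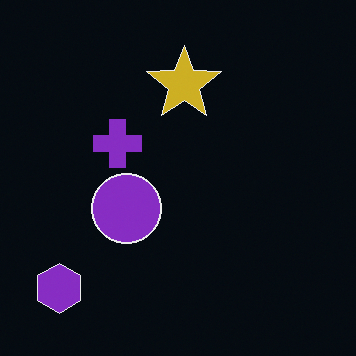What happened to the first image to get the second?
It was color-inverted (negative).

The light background has become dark and every shape's color is its complement — a photographic negative.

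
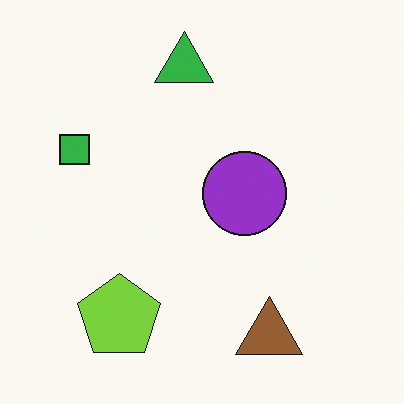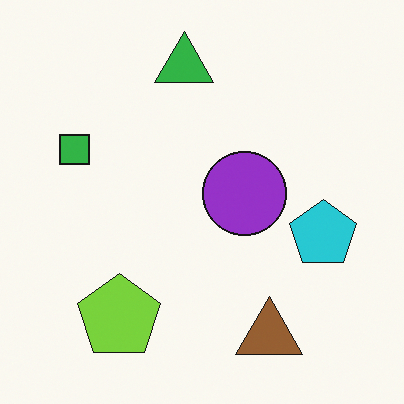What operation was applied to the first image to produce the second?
The transformation is: overlaid with an additional cyan pentagon.

A cyan pentagon appears in the second image that is absent from the first.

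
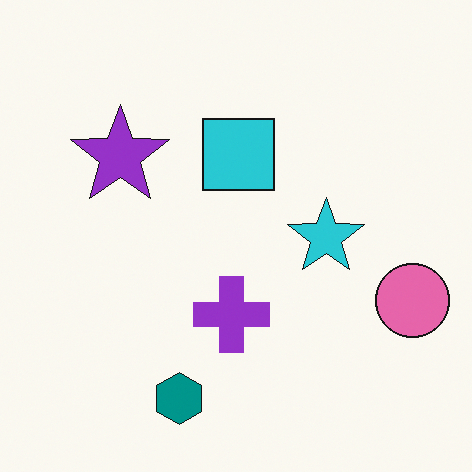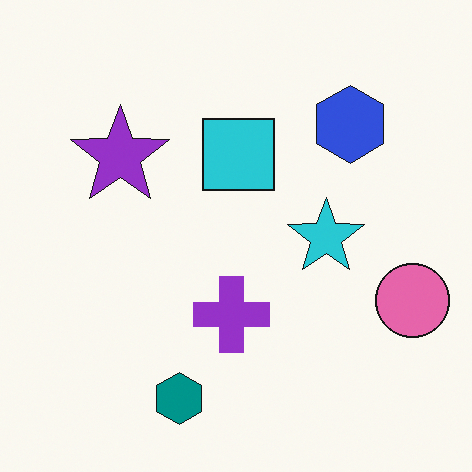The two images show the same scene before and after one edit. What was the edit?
The transformation is: overlaid with an additional blue hexagon.

A blue hexagon appears in the second image that is absent from the first.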